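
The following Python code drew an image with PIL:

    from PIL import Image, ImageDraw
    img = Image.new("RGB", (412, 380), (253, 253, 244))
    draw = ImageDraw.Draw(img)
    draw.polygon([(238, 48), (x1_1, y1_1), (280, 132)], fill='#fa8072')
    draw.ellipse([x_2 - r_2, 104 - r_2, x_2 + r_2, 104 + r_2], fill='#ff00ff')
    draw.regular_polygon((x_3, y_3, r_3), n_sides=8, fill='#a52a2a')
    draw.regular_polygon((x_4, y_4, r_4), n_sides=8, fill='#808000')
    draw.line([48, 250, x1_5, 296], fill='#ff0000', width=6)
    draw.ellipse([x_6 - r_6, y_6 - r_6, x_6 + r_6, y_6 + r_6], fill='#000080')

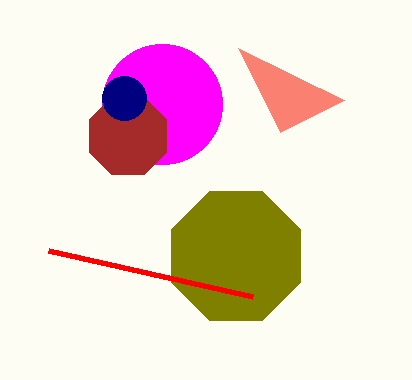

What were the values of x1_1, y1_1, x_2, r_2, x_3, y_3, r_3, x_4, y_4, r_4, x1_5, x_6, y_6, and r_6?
x1_1 = 344; y1_1 = 100; x_2 = 162; r_2 = 60; x_3 = 128; y_3 = 136; r_3 = 42; x_4 = 236; y_4 = 256; r_4 = 70; x1_5 = 252; x_6 = 124; y_6 = 98; r_6 = 22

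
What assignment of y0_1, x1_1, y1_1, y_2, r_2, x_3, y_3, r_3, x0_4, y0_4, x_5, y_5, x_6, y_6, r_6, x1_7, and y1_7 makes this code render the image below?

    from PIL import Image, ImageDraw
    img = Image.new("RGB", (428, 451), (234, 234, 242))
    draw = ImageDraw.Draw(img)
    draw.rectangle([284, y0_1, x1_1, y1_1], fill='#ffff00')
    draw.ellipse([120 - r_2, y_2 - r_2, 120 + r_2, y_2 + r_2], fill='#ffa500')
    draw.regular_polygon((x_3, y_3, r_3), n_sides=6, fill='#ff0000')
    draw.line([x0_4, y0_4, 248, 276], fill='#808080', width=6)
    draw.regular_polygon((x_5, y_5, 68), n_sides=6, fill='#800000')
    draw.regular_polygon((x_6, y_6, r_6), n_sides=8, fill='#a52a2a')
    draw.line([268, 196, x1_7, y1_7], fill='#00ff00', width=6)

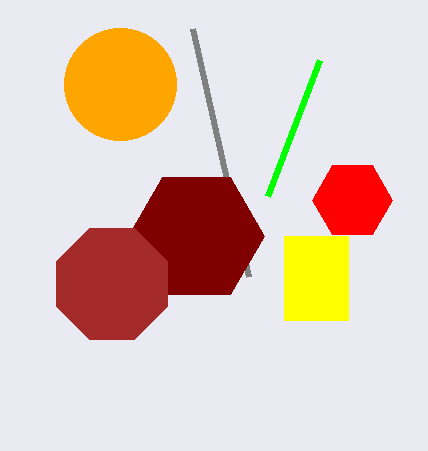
y0_1 = 236
x1_1 = 348
y1_1 = 320
y_2 = 84
r_2 = 56
x_3 = 352
y_3 = 200
r_3 = 40
x0_4 = 192
y0_4 = 28
x_5 = 196
y_5 = 236
x_6 = 112
y_6 = 284
r_6 = 60
x1_7 = 320
y1_7 = 60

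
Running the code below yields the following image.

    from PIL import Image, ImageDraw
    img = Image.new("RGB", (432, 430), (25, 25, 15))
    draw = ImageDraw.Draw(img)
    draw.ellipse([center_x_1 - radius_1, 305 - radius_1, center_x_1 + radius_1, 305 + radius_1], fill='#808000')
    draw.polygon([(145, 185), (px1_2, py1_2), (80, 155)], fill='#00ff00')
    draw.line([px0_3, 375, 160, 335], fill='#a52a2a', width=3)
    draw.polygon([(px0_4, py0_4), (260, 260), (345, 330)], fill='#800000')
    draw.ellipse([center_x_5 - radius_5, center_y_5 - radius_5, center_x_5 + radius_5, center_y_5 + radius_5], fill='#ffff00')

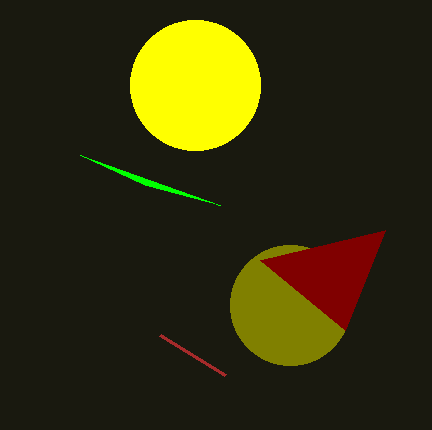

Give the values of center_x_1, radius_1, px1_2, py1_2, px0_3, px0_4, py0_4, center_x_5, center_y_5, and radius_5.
center_x_1 = 290
radius_1 = 60
px1_2 = 220
py1_2 = 205
px0_3 = 225
px0_4 = 385
py0_4 = 230
center_x_5 = 195
center_y_5 = 85
radius_5 = 65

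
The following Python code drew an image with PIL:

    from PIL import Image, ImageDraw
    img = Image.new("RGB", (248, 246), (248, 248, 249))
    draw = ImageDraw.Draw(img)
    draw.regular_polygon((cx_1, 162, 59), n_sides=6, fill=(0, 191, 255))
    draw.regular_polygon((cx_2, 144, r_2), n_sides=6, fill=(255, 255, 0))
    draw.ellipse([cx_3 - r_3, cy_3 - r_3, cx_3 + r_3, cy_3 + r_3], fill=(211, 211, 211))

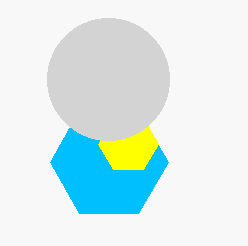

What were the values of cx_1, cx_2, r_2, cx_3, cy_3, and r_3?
cx_1 = 109, cx_2 = 128, r_2 = 30, cx_3 = 108, cy_3 = 79, r_3 = 61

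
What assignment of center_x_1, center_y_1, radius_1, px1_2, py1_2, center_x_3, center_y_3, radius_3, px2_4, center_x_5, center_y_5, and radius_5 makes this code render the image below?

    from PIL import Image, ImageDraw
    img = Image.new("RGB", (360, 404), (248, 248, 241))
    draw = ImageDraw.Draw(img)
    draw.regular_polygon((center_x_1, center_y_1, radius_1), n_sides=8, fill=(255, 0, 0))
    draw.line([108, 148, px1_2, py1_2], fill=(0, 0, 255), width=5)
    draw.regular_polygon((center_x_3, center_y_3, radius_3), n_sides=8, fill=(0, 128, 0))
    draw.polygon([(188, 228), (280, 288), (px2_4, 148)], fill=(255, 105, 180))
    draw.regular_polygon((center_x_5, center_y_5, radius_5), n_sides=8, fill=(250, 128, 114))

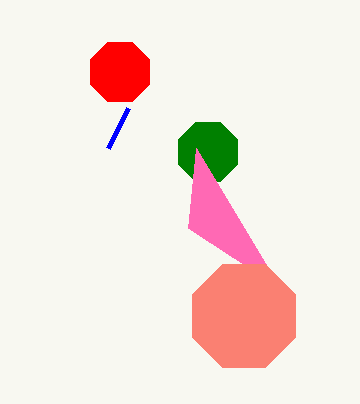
center_x_1 = 120; center_y_1 = 72; radius_1 = 32; px1_2 = 128; py1_2 = 108; center_x_3 = 208; center_y_3 = 152; radius_3 = 32; px2_4 = 196; center_x_5 = 244; center_y_5 = 316; radius_5 = 56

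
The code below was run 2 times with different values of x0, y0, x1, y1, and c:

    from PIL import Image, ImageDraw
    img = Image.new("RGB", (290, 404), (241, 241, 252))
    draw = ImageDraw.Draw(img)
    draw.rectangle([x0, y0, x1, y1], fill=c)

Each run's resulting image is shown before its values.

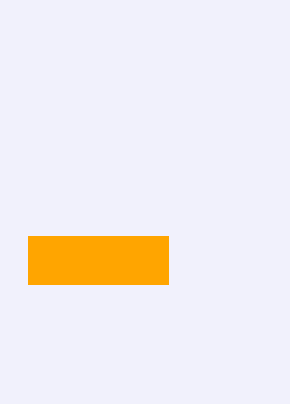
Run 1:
x0 = 28
y0 = 236
x1 = 168
y1 = 284
c = 'orange'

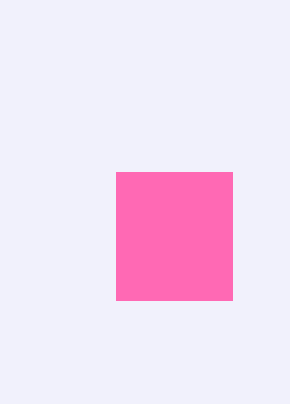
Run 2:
x0 = 116, y0 = 172, x1 = 232, y1 = 300, c = 'hotpink'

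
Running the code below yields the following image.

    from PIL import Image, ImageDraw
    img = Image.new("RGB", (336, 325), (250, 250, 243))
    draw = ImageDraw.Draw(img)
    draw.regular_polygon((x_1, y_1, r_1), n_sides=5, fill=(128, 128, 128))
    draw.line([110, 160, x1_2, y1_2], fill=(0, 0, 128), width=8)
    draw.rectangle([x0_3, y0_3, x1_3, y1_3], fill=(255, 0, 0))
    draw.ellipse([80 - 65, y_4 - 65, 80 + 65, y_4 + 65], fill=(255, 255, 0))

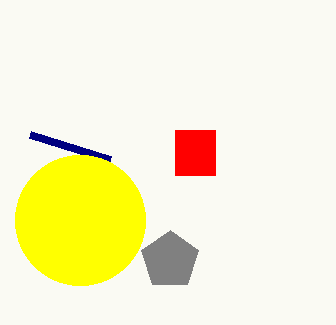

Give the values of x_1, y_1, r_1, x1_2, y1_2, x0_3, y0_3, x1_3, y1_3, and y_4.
x_1 = 170, y_1 = 260, r_1 = 30, x1_2 = 30, y1_2 = 135, x0_3 = 175, y0_3 = 130, x1_3 = 215, y1_3 = 175, y_4 = 220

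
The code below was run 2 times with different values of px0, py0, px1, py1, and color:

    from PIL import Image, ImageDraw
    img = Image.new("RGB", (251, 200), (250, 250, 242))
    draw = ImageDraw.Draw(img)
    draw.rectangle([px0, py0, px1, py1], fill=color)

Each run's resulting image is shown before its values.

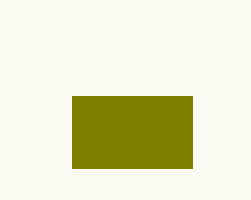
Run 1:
px0 = 72, py0 = 96, px1 = 192, py1 = 168, color = 'olive'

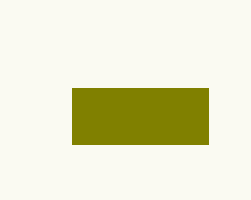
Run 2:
px0 = 72, py0 = 88, px1 = 208, py1 = 144, color = 'olive'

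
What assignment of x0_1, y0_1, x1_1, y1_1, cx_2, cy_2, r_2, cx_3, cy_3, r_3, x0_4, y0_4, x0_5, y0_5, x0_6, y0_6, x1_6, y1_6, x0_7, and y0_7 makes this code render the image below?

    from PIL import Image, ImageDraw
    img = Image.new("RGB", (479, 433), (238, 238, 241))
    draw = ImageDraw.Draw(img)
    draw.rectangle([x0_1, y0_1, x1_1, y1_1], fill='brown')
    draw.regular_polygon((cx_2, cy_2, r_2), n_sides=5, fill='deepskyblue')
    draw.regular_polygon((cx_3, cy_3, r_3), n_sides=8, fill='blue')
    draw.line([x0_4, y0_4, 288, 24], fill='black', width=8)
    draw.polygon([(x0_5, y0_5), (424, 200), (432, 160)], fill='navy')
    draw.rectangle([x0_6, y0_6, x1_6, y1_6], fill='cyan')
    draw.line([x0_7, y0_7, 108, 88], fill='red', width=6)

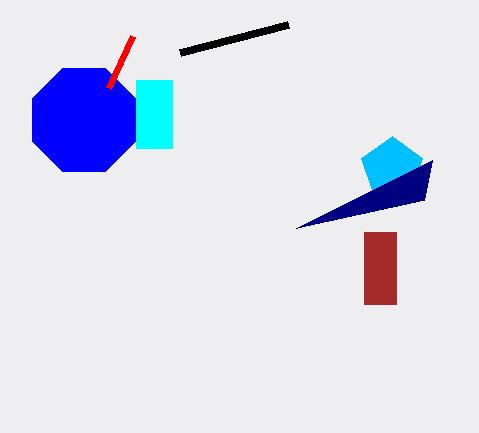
x0_1 = 364; y0_1 = 232; x1_1 = 396; y1_1 = 304; cx_2 = 392; cy_2 = 168; r_2 = 32; cx_3 = 84; cy_3 = 120; r_3 = 56; x0_4 = 180; y0_4 = 52; x0_5 = 296; y0_5 = 228; x0_6 = 136; y0_6 = 80; x1_6 = 172; y1_6 = 148; x0_7 = 132; y0_7 = 36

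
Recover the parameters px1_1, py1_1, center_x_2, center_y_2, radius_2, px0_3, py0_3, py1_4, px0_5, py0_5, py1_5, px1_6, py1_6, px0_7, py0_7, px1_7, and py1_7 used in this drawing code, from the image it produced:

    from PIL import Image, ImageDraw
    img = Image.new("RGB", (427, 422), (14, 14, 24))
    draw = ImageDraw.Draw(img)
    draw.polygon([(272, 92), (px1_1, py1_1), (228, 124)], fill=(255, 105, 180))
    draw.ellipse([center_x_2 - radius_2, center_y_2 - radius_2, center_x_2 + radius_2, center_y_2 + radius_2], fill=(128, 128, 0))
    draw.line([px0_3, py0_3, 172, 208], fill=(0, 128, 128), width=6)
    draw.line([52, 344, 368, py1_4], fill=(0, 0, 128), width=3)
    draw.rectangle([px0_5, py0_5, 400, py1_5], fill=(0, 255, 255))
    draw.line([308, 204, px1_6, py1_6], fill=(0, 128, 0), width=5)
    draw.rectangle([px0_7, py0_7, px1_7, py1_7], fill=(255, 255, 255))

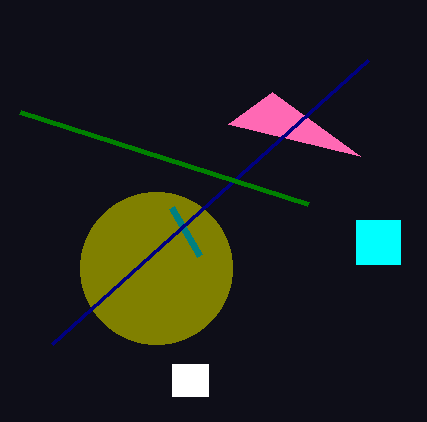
px1_1 = 360; py1_1 = 156; center_x_2 = 156; center_y_2 = 268; radius_2 = 76; px0_3 = 200; py0_3 = 256; py1_4 = 60; px0_5 = 356; py0_5 = 220; py1_5 = 264; px1_6 = 20; py1_6 = 112; px0_7 = 172; py0_7 = 364; px1_7 = 208; py1_7 = 396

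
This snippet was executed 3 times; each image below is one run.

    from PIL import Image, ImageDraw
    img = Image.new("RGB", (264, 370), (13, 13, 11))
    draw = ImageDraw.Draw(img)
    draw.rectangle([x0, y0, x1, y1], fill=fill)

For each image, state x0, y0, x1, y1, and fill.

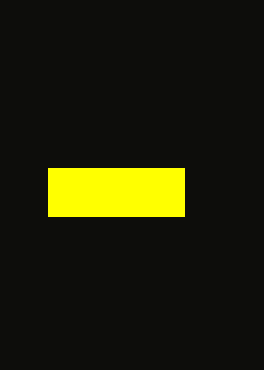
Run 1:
x0 = 48, y0 = 168, x1 = 184, y1 = 216, fill = 'yellow'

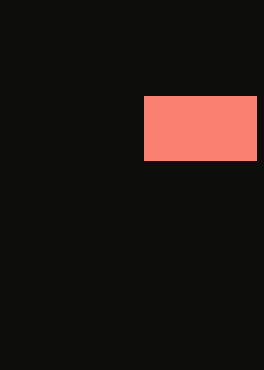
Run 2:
x0 = 144, y0 = 96, x1 = 256, y1 = 160, fill = 'salmon'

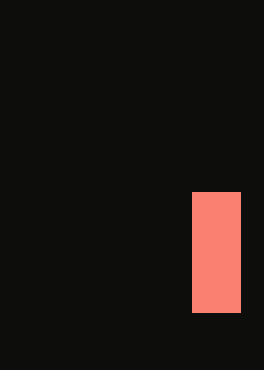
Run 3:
x0 = 192
y0 = 192
x1 = 240
y1 = 312
fill = 'salmon'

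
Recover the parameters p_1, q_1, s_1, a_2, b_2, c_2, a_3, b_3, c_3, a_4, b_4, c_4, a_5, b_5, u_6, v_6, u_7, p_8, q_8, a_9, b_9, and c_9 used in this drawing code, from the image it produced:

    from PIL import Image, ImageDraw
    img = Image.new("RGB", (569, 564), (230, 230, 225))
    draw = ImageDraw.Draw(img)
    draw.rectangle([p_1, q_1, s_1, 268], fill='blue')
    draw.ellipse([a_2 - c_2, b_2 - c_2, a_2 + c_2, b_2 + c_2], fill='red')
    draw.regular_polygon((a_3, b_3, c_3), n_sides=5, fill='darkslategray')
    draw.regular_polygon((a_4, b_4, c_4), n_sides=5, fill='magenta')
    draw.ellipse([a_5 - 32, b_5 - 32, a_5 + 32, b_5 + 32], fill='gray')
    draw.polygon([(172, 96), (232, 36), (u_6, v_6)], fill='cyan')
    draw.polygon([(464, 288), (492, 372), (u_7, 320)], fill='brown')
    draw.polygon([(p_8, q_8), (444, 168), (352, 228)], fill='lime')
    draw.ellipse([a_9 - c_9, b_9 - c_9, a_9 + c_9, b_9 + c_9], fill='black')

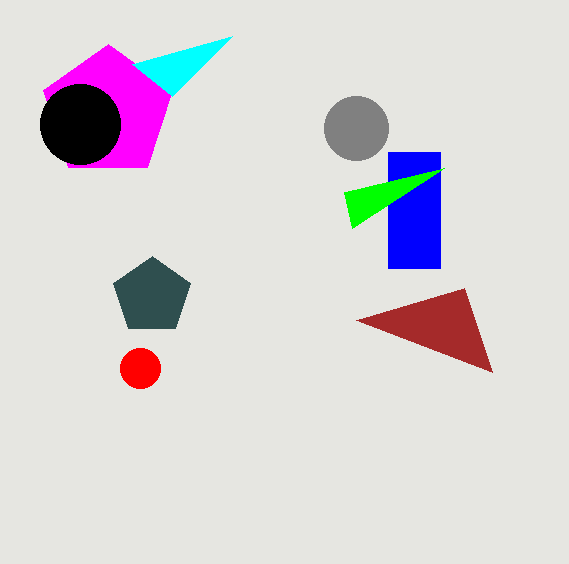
p_1 = 388; q_1 = 152; s_1 = 440; a_2 = 140; b_2 = 368; c_2 = 20; a_3 = 152; b_3 = 296; c_3 = 40; a_4 = 108; b_4 = 112; c_4 = 68; a_5 = 356; b_5 = 128; u_6 = 132; v_6 = 64; u_7 = 356; p_8 = 344; q_8 = 192; a_9 = 80; b_9 = 124; c_9 = 40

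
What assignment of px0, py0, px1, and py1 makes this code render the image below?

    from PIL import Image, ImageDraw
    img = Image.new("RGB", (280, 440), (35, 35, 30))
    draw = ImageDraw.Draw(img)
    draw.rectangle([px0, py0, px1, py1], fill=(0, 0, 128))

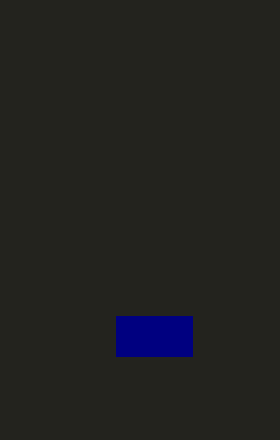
px0 = 116; py0 = 316; px1 = 192; py1 = 356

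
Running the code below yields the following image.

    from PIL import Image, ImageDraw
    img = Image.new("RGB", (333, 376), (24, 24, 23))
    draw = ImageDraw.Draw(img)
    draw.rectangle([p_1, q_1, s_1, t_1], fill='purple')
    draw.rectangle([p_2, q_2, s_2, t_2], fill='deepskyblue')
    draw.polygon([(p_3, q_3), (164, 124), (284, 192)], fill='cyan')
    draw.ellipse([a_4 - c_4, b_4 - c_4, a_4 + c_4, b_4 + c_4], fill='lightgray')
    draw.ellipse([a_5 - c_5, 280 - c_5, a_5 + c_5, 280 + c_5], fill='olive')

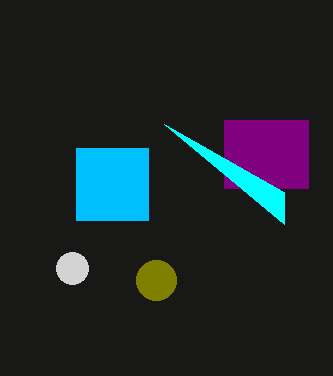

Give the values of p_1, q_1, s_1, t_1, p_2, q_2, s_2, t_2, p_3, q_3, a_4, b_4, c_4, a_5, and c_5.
p_1 = 224
q_1 = 120
s_1 = 308
t_1 = 188
p_2 = 76
q_2 = 148
s_2 = 148
t_2 = 220
p_3 = 284
q_3 = 224
a_4 = 72
b_4 = 268
c_4 = 16
a_5 = 156
c_5 = 20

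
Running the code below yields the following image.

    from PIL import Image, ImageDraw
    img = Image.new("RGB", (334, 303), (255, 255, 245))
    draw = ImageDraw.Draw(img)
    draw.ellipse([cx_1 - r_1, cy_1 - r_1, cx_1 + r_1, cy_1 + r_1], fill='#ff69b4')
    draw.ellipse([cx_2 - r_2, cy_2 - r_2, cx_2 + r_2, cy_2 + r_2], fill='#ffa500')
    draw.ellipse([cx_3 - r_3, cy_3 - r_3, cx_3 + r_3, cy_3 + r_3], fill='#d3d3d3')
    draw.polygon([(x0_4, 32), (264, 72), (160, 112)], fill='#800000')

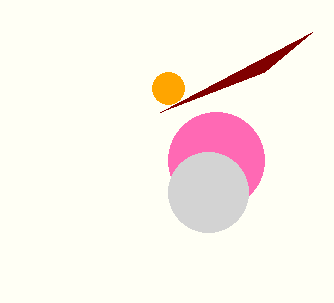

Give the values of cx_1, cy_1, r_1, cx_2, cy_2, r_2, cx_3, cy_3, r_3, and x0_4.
cx_1 = 216, cy_1 = 160, r_1 = 48, cx_2 = 168, cy_2 = 88, r_2 = 16, cx_3 = 208, cy_3 = 192, r_3 = 40, x0_4 = 312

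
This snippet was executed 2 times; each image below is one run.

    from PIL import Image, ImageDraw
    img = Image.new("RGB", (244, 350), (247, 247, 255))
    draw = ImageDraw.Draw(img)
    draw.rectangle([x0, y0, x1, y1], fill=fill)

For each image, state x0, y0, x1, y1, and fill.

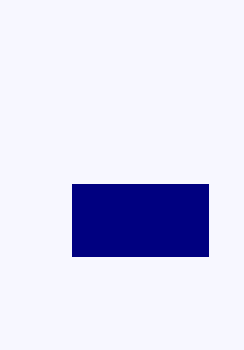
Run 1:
x0 = 72, y0 = 184, x1 = 208, y1 = 256, fill = 'navy'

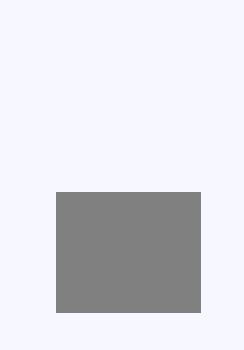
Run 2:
x0 = 56
y0 = 192
x1 = 200
y1 = 312
fill = 'gray'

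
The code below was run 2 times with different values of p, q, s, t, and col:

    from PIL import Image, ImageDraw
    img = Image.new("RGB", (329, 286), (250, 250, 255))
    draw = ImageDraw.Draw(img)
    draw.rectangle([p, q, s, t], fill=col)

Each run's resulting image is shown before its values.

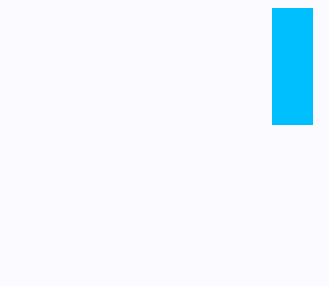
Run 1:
p = 272; q = 8; s = 312; t = 124; col = 'deepskyblue'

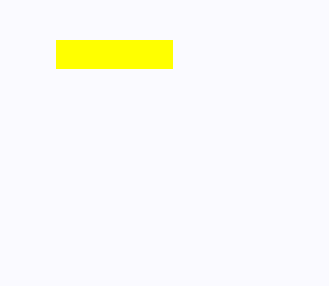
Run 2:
p = 56, q = 40, s = 172, t = 68, col = 'yellow'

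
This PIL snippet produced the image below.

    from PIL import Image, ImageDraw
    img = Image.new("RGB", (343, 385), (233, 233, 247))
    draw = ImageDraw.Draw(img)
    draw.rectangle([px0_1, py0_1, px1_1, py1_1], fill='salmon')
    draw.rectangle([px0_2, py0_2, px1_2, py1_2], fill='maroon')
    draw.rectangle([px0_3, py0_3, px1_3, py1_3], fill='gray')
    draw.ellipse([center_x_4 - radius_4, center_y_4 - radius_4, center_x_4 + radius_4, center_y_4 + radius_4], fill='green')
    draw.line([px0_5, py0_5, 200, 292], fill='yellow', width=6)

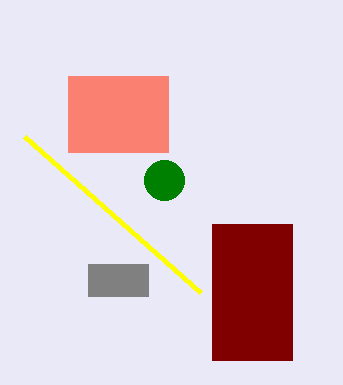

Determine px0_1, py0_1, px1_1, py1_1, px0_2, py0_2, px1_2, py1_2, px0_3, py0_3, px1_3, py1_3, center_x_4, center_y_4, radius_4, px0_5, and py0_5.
px0_1 = 68, py0_1 = 76, px1_1 = 168, py1_1 = 152, px0_2 = 212, py0_2 = 224, px1_2 = 292, py1_2 = 360, px0_3 = 88, py0_3 = 264, px1_3 = 148, py1_3 = 296, center_x_4 = 164, center_y_4 = 180, radius_4 = 20, px0_5 = 24, py0_5 = 136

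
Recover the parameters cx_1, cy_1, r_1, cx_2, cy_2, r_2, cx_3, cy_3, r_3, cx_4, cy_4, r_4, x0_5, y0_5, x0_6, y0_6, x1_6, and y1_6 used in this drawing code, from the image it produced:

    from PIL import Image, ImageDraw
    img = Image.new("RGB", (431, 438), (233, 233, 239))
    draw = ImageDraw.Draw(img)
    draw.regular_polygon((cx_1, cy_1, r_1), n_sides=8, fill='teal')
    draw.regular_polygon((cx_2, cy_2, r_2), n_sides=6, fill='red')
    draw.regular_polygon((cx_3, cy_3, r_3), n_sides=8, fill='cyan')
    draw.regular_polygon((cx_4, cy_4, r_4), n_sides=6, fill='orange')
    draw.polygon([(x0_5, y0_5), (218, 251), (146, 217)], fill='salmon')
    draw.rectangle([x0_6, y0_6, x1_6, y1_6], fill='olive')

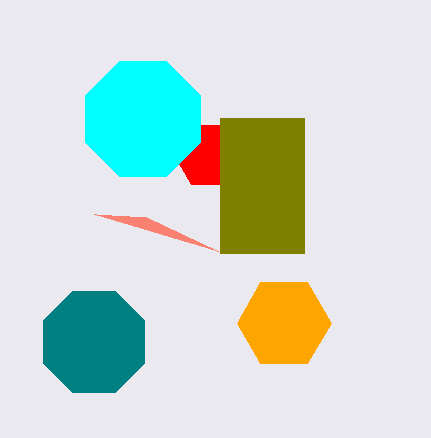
cx_1 = 94; cy_1 = 342; r_1 = 55; cx_2 = 208; cy_2 = 155; r_2 = 34; cx_3 = 143; cy_3 = 119; r_3 = 62; cx_4 = 284; cy_4 = 323; r_4 = 47; x0_5 = 94; y0_5 = 214; x0_6 = 220; y0_6 = 118; x1_6 = 304; y1_6 = 253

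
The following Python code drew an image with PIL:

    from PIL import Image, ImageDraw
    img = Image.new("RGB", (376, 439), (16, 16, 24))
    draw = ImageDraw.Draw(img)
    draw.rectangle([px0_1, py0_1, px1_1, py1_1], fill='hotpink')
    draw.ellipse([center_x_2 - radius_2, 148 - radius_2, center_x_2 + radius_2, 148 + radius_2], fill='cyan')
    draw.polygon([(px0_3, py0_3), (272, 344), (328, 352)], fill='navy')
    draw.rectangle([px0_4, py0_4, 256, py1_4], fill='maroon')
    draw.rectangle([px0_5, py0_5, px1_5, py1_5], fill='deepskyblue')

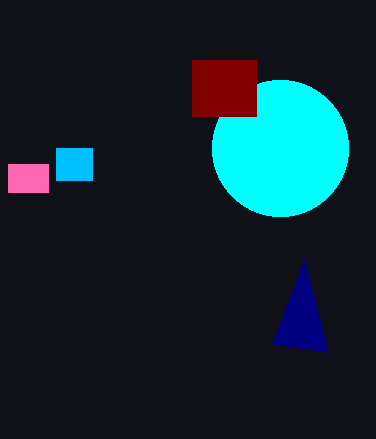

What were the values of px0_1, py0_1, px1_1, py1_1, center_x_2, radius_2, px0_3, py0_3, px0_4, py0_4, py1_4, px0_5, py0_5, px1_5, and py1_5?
px0_1 = 8; py0_1 = 164; px1_1 = 48; py1_1 = 192; center_x_2 = 280; radius_2 = 68; px0_3 = 304; py0_3 = 260; px0_4 = 192; py0_4 = 60; py1_4 = 116; px0_5 = 56; py0_5 = 148; px1_5 = 92; py1_5 = 180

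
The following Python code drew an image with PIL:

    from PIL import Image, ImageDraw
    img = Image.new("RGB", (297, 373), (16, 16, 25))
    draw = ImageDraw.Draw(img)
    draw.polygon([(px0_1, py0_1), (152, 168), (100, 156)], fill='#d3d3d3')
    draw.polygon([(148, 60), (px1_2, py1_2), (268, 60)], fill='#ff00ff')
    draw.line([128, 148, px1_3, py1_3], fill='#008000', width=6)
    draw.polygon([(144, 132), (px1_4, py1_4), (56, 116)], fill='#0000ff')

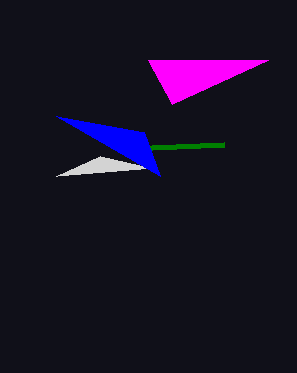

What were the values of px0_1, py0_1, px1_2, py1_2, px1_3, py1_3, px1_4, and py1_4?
px0_1 = 56; py0_1 = 176; px1_2 = 172; py1_2 = 104; px1_3 = 224; py1_3 = 144; px1_4 = 160; py1_4 = 176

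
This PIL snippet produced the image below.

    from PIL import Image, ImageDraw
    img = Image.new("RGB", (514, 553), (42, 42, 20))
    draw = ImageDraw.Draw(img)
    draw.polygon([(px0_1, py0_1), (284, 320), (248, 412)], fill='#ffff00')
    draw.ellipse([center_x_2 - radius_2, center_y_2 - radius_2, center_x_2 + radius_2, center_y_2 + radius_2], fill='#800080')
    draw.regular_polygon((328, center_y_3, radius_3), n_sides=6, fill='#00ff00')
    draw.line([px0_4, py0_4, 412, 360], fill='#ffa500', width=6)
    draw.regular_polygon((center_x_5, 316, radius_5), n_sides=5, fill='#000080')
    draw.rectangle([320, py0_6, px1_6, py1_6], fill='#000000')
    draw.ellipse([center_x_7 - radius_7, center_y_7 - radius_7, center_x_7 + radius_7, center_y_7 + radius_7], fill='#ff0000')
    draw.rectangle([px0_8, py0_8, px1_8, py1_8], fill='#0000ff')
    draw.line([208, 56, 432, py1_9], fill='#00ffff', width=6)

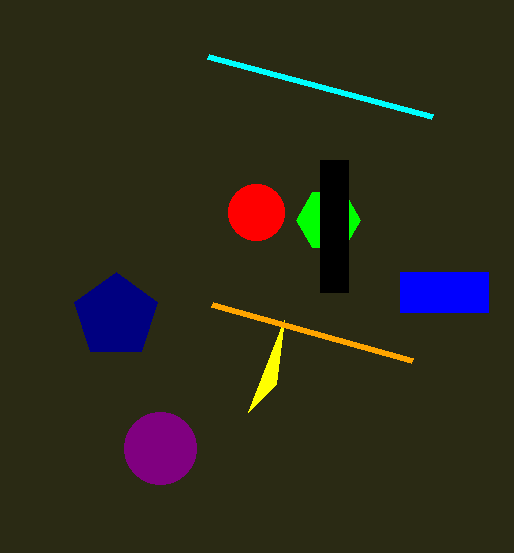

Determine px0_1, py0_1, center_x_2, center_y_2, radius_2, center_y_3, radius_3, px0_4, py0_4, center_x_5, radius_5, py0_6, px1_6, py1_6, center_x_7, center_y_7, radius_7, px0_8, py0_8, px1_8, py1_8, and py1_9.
px0_1 = 276; py0_1 = 384; center_x_2 = 160; center_y_2 = 448; radius_2 = 36; center_y_3 = 220; radius_3 = 32; px0_4 = 212; py0_4 = 304; center_x_5 = 116; radius_5 = 44; py0_6 = 160; px1_6 = 348; py1_6 = 292; center_x_7 = 256; center_y_7 = 212; radius_7 = 28; px0_8 = 400; py0_8 = 272; px1_8 = 488; py1_8 = 312; py1_9 = 116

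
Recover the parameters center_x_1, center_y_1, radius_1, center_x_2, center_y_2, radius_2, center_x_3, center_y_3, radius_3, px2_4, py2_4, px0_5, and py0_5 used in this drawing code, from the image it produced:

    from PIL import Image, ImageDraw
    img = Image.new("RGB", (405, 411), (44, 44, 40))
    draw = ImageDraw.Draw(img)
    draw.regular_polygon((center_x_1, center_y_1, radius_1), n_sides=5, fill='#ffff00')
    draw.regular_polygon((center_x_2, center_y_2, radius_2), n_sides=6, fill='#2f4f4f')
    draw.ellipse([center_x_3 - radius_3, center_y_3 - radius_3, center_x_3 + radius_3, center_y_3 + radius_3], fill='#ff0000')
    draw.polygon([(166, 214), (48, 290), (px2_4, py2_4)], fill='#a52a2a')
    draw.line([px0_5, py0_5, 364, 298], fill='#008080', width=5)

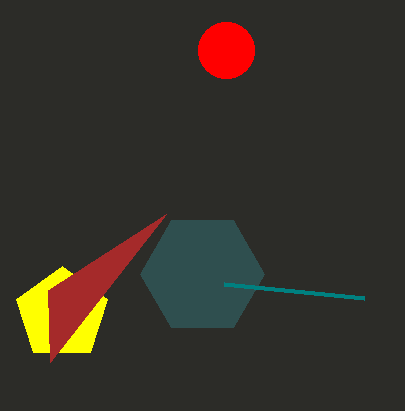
center_x_1 = 62; center_y_1 = 314; radius_1 = 48; center_x_2 = 202; center_y_2 = 274; radius_2 = 62; center_x_3 = 226; center_y_3 = 50; radius_3 = 28; px2_4 = 50; py2_4 = 362; px0_5 = 224; py0_5 = 284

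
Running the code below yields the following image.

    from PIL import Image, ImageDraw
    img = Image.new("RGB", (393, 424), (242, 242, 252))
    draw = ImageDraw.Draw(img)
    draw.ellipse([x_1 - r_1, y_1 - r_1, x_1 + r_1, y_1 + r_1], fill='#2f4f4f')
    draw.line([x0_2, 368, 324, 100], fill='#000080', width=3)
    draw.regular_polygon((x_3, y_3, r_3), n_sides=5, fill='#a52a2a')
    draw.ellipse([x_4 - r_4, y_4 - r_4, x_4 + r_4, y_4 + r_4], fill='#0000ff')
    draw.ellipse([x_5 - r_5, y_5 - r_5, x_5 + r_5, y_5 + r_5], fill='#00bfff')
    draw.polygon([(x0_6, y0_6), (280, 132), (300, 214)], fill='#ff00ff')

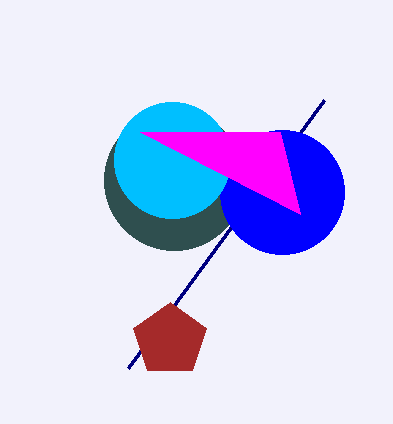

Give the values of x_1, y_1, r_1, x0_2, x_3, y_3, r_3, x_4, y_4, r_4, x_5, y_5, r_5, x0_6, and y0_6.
x_1 = 174; y_1 = 180; r_1 = 70; x0_2 = 128; x_3 = 170; y_3 = 340; r_3 = 38; x_4 = 282; y_4 = 192; r_4 = 62; x_5 = 172; y_5 = 160; r_5 = 58; x0_6 = 140; y0_6 = 132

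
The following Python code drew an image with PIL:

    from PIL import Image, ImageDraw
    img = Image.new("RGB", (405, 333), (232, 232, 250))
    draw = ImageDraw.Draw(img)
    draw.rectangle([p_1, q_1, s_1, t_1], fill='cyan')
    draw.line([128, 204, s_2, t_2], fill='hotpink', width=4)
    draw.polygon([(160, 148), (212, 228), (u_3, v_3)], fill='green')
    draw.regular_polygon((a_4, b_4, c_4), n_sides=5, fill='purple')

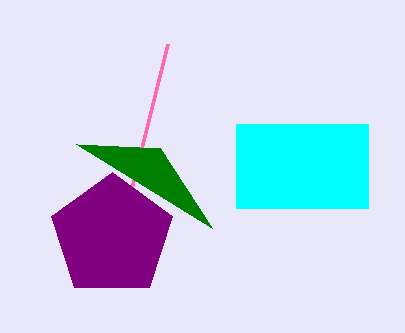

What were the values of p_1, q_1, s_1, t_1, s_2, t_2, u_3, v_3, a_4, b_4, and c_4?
p_1 = 236, q_1 = 124, s_1 = 368, t_1 = 208, s_2 = 168, t_2 = 44, u_3 = 76, v_3 = 144, a_4 = 112, b_4 = 236, c_4 = 64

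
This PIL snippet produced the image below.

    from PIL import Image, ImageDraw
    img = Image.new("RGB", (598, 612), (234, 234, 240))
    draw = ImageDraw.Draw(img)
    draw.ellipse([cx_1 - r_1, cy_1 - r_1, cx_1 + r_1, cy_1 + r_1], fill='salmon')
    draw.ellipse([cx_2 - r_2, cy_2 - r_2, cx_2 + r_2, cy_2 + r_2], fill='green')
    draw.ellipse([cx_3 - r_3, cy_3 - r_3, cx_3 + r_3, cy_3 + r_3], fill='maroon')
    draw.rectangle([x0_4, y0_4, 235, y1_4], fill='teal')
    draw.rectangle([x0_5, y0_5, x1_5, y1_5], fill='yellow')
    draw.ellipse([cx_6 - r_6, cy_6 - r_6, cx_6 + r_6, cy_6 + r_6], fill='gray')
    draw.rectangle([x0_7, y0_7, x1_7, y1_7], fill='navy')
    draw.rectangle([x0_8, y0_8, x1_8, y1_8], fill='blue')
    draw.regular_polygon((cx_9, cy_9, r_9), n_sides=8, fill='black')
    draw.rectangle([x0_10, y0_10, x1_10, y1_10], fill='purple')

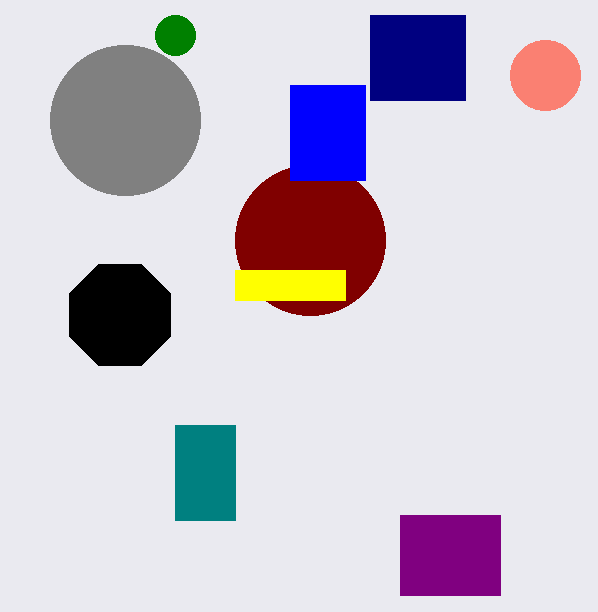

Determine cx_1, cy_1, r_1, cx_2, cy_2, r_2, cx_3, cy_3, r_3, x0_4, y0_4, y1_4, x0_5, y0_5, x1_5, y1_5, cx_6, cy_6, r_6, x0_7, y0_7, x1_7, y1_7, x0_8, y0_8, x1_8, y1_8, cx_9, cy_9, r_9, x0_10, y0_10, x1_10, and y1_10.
cx_1 = 545
cy_1 = 75
r_1 = 35
cx_2 = 175
cy_2 = 35
r_2 = 20
cx_3 = 310
cy_3 = 240
r_3 = 75
x0_4 = 175
y0_4 = 425
y1_4 = 520
x0_5 = 235
y0_5 = 270
x1_5 = 345
y1_5 = 300
cx_6 = 125
cy_6 = 120
r_6 = 75
x0_7 = 370
y0_7 = 15
x1_7 = 465
y1_7 = 100
x0_8 = 290
y0_8 = 85
x1_8 = 365
y1_8 = 180
cx_9 = 120
cy_9 = 315
r_9 = 55
x0_10 = 400
y0_10 = 515
x1_10 = 500
y1_10 = 595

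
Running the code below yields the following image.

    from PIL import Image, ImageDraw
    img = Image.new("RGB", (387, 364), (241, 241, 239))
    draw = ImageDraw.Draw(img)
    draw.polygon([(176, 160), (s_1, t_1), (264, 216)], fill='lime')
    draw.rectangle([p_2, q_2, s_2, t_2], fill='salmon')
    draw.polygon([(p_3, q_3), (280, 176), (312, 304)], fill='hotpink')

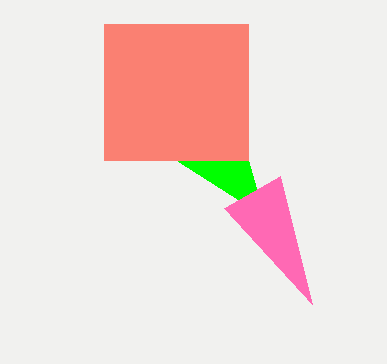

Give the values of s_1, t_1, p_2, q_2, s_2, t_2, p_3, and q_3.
s_1 = 248
t_1 = 160
p_2 = 104
q_2 = 24
s_2 = 248
t_2 = 160
p_3 = 224
q_3 = 208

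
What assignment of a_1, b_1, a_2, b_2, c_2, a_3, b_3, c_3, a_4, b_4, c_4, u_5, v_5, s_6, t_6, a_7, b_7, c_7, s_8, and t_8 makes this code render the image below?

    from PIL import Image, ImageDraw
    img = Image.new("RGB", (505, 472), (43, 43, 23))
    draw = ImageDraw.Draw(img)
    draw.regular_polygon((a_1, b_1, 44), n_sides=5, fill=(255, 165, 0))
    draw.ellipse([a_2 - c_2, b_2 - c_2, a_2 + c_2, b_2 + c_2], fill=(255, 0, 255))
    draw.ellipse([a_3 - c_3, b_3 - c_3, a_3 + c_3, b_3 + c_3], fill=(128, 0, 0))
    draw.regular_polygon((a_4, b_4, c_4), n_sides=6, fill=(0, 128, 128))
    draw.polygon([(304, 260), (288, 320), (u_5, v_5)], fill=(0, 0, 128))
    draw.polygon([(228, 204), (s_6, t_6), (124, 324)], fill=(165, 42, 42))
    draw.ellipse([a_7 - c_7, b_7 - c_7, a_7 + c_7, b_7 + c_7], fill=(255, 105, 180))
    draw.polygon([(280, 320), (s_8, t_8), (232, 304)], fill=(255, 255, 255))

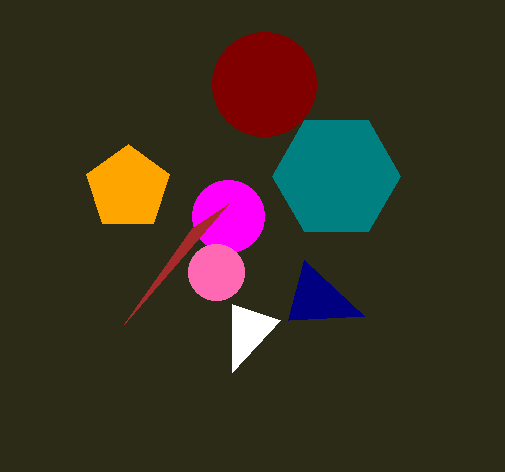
a_1 = 128; b_1 = 188; a_2 = 228; b_2 = 216; c_2 = 36; a_3 = 264; b_3 = 84; c_3 = 52; a_4 = 336; b_4 = 176; c_4 = 64; u_5 = 364; v_5 = 316; s_6 = 192; t_6 = 228; a_7 = 216; b_7 = 272; c_7 = 28; s_8 = 232; t_8 = 372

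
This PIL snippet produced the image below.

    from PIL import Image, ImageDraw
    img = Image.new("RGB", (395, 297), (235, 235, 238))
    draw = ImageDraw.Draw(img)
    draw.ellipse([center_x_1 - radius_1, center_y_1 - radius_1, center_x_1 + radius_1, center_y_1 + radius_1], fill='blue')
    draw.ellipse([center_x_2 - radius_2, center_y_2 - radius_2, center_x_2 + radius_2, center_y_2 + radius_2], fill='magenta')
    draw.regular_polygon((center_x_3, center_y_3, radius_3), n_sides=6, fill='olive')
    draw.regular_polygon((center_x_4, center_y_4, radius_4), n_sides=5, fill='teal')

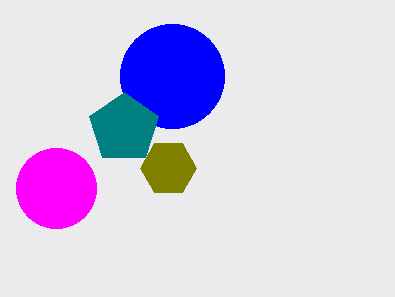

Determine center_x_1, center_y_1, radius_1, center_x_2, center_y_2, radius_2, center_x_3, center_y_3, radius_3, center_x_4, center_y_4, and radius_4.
center_x_1 = 172
center_y_1 = 76
radius_1 = 52
center_x_2 = 56
center_y_2 = 188
radius_2 = 40
center_x_3 = 168
center_y_3 = 168
radius_3 = 28
center_x_4 = 124
center_y_4 = 128
radius_4 = 36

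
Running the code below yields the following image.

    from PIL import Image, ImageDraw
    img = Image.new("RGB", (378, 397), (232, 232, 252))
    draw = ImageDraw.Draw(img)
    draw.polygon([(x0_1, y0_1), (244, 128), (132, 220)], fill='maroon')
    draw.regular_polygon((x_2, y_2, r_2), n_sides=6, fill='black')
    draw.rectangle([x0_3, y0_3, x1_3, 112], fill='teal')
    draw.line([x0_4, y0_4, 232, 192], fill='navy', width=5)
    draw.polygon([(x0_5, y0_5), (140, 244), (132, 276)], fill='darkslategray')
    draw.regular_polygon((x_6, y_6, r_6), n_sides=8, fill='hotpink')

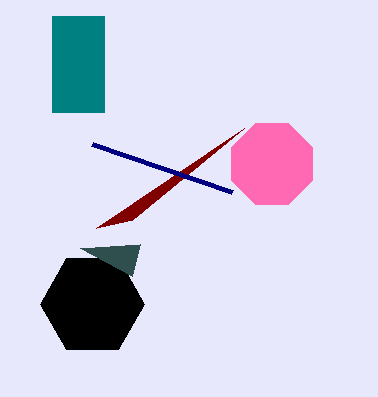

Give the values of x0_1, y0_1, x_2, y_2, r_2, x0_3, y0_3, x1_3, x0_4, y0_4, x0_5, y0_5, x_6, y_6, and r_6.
x0_1 = 96, y0_1 = 228, x_2 = 92, y_2 = 304, r_2 = 52, x0_3 = 52, y0_3 = 16, x1_3 = 104, x0_4 = 92, y0_4 = 144, x0_5 = 80, y0_5 = 248, x_6 = 272, y_6 = 164, r_6 = 44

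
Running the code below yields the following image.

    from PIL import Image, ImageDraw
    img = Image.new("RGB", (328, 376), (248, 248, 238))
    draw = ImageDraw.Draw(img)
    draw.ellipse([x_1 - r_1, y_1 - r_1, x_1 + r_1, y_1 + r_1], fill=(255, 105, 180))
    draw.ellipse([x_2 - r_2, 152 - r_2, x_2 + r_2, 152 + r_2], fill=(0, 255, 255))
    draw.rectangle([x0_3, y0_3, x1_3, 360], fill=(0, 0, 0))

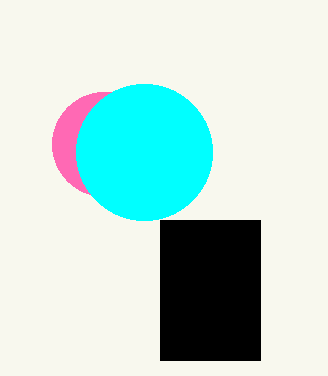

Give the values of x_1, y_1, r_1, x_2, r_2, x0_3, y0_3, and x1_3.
x_1 = 104; y_1 = 144; r_1 = 52; x_2 = 144; r_2 = 68; x0_3 = 160; y0_3 = 220; x1_3 = 260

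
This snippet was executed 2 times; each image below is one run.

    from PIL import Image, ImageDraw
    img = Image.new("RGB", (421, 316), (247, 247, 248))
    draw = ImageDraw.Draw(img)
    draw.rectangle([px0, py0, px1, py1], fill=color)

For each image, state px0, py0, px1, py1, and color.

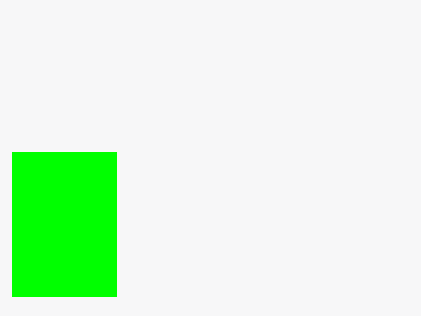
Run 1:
px0 = 12, py0 = 152, px1 = 116, py1 = 296, color = 'lime'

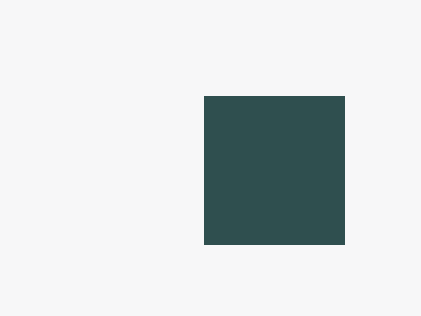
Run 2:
px0 = 204
py0 = 96
px1 = 344
py1 = 244
color = 'darkslategray'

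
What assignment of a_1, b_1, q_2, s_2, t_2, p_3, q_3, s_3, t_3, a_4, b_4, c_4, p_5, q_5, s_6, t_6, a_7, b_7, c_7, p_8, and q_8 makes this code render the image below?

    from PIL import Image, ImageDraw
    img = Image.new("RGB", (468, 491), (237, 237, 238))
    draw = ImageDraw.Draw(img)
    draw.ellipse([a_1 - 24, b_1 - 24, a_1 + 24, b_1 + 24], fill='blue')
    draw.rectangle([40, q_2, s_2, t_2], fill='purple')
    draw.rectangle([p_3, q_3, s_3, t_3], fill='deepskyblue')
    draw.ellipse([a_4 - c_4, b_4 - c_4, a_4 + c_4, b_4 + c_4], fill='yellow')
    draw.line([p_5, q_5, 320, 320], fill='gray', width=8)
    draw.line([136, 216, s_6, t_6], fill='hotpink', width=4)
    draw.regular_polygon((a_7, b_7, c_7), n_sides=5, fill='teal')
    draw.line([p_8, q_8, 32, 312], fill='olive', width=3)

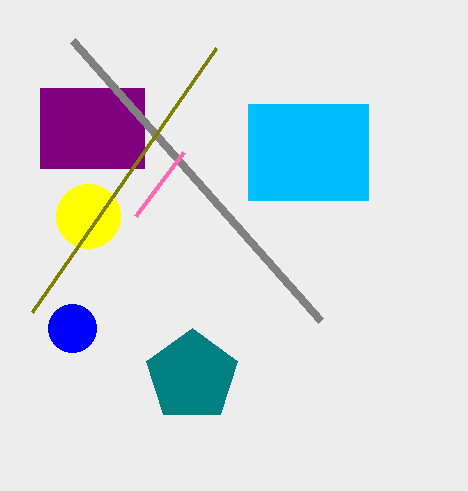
a_1 = 72, b_1 = 328, q_2 = 88, s_2 = 144, t_2 = 168, p_3 = 248, q_3 = 104, s_3 = 368, t_3 = 200, a_4 = 88, b_4 = 216, c_4 = 32, p_5 = 72, q_5 = 40, s_6 = 184, t_6 = 152, a_7 = 192, b_7 = 376, c_7 = 48, p_8 = 216, q_8 = 48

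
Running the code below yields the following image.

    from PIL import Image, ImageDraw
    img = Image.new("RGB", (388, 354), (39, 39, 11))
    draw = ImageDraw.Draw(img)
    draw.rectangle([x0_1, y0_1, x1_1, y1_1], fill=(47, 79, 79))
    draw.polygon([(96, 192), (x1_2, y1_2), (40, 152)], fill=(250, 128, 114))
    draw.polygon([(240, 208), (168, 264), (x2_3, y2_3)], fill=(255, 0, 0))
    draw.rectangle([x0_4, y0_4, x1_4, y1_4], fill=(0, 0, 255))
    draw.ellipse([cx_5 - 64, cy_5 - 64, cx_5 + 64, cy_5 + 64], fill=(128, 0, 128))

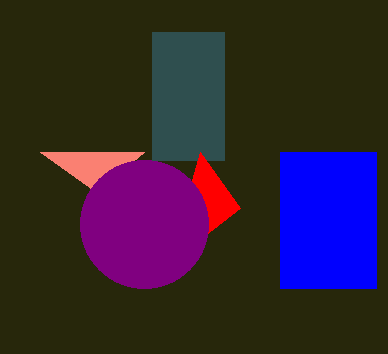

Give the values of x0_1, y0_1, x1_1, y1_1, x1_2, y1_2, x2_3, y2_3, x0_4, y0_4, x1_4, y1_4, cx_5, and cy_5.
x0_1 = 152, y0_1 = 32, x1_1 = 224, y1_1 = 160, x1_2 = 144, y1_2 = 152, x2_3 = 200, y2_3 = 152, x0_4 = 280, y0_4 = 152, x1_4 = 376, y1_4 = 288, cx_5 = 144, cy_5 = 224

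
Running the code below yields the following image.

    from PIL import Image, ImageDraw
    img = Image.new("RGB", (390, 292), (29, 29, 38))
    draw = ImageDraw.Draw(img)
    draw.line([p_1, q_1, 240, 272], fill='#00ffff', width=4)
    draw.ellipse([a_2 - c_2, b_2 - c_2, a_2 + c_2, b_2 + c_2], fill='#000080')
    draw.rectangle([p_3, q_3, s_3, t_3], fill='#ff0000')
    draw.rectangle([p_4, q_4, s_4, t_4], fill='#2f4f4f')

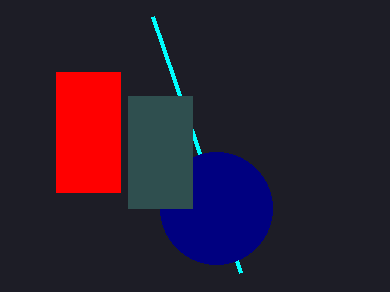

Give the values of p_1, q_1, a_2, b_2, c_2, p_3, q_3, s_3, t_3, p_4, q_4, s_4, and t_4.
p_1 = 152, q_1 = 16, a_2 = 216, b_2 = 208, c_2 = 56, p_3 = 56, q_3 = 72, s_3 = 120, t_3 = 192, p_4 = 128, q_4 = 96, s_4 = 192, t_4 = 208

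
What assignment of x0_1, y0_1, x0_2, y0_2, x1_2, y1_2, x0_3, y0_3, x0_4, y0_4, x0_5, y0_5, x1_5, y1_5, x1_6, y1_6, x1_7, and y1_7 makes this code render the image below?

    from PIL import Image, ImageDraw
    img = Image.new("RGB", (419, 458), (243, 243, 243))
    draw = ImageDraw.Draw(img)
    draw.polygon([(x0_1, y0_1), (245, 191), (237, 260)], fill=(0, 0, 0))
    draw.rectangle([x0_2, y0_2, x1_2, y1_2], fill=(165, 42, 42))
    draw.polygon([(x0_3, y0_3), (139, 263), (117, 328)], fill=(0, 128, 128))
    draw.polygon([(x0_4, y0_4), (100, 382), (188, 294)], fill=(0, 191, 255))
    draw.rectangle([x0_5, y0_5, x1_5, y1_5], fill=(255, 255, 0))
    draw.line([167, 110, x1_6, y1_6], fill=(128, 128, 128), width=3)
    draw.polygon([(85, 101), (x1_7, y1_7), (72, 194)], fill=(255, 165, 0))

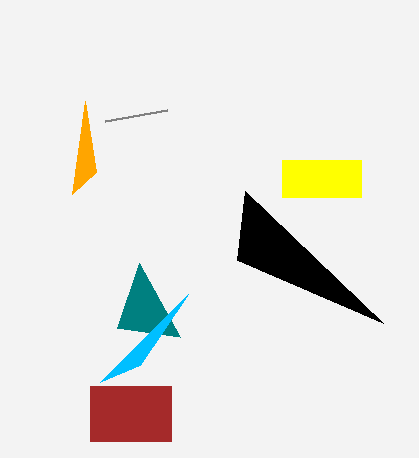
x0_1 = 383; y0_1 = 323; x0_2 = 90; y0_2 = 386; x1_2 = 171; y1_2 = 441; x0_3 = 180; y0_3 = 337; x0_4 = 140; y0_4 = 365; x0_5 = 282; y0_5 = 160; x1_5 = 361; y1_5 = 197; x1_6 = 105; y1_6 = 121; x1_7 = 96; y1_7 = 172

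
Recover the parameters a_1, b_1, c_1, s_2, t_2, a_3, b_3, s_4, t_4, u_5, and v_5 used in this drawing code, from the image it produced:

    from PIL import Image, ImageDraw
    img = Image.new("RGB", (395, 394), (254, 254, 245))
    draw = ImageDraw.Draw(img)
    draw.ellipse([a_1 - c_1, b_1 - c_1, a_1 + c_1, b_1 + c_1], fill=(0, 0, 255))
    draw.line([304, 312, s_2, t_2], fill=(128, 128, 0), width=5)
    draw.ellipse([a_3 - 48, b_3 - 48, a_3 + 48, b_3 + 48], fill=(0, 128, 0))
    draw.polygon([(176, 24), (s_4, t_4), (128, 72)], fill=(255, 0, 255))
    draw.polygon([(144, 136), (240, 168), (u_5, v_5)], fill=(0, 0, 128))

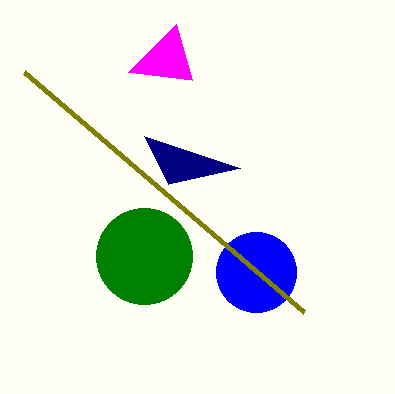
a_1 = 256
b_1 = 272
c_1 = 40
s_2 = 24
t_2 = 72
a_3 = 144
b_3 = 256
s_4 = 192
t_4 = 80
u_5 = 168
v_5 = 184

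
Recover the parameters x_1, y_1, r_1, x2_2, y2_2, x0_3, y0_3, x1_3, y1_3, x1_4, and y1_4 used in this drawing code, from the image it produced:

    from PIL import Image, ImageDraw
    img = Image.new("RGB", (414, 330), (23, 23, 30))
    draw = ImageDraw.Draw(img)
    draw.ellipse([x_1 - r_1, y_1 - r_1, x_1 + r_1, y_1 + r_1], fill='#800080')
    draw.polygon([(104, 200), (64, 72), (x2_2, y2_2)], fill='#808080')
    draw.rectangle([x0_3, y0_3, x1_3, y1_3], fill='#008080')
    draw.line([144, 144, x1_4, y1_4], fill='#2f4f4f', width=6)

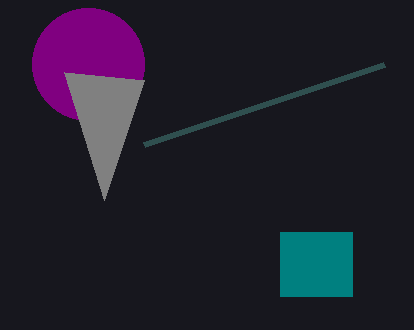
x_1 = 88; y_1 = 64; r_1 = 56; x2_2 = 144; y2_2 = 80; x0_3 = 280; y0_3 = 232; x1_3 = 352; y1_3 = 296; x1_4 = 384; y1_4 = 64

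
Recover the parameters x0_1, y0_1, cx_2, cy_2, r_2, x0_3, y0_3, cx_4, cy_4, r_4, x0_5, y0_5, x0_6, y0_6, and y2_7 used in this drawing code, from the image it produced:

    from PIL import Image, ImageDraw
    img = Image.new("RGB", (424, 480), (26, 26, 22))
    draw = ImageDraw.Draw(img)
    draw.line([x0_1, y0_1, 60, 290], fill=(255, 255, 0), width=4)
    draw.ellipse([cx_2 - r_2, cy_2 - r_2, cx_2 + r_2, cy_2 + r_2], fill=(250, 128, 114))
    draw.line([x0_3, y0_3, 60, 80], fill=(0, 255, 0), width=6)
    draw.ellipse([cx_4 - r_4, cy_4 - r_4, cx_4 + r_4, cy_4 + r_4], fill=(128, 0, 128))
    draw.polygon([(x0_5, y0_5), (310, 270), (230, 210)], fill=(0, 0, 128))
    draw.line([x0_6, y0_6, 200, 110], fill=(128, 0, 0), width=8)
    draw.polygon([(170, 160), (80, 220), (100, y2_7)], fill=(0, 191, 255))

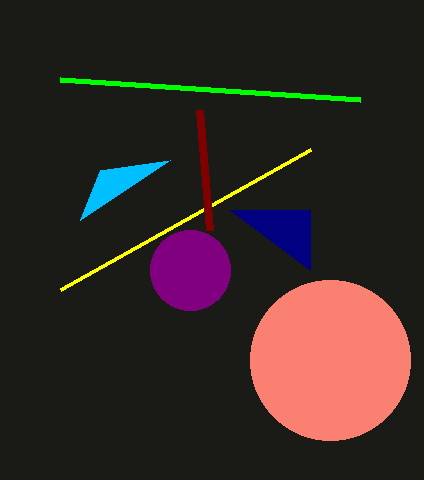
x0_1 = 310
y0_1 = 150
cx_2 = 330
cy_2 = 360
r_2 = 80
x0_3 = 360
y0_3 = 100
cx_4 = 190
cy_4 = 270
r_4 = 40
x0_5 = 310
y0_5 = 210
x0_6 = 210
y0_6 = 230
y2_7 = 170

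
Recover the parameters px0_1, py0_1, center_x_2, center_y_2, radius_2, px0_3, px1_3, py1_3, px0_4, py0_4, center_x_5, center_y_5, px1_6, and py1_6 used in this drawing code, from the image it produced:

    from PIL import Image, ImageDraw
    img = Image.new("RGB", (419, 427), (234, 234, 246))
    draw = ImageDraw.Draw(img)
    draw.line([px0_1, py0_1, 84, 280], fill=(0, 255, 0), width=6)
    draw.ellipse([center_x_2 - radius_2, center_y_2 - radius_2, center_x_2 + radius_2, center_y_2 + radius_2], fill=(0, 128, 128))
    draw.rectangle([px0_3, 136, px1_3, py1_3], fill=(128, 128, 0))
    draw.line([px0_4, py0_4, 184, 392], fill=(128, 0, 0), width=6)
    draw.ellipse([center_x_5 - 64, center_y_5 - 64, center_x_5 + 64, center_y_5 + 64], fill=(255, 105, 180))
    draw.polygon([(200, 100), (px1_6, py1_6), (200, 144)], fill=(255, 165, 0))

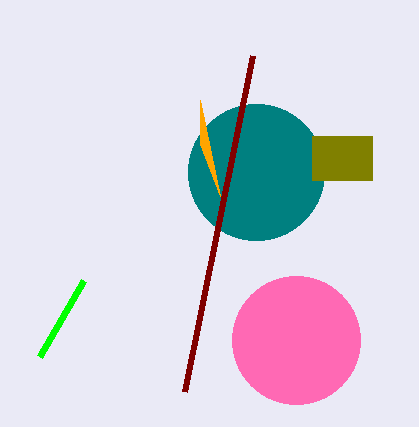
px0_1 = 40
py0_1 = 356
center_x_2 = 256
center_y_2 = 172
radius_2 = 68
px0_3 = 312
px1_3 = 372
py1_3 = 180
px0_4 = 252
py0_4 = 56
center_x_5 = 296
center_y_5 = 340
px1_6 = 220
py1_6 = 196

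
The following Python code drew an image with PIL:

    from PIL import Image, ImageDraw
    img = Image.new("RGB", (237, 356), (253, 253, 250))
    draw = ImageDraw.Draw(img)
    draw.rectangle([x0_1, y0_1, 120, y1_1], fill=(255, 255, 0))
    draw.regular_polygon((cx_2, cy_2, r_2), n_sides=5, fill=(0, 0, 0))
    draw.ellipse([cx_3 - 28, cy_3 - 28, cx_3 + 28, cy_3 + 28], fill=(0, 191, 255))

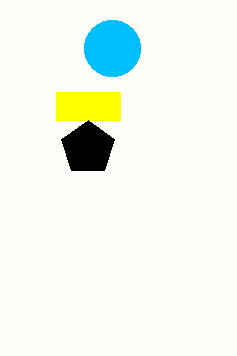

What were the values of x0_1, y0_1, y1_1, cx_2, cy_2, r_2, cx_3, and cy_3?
x0_1 = 56, y0_1 = 92, y1_1 = 120, cx_2 = 88, cy_2 = 148, r_2 = 28, cx_3 = 112, cy_3 = 48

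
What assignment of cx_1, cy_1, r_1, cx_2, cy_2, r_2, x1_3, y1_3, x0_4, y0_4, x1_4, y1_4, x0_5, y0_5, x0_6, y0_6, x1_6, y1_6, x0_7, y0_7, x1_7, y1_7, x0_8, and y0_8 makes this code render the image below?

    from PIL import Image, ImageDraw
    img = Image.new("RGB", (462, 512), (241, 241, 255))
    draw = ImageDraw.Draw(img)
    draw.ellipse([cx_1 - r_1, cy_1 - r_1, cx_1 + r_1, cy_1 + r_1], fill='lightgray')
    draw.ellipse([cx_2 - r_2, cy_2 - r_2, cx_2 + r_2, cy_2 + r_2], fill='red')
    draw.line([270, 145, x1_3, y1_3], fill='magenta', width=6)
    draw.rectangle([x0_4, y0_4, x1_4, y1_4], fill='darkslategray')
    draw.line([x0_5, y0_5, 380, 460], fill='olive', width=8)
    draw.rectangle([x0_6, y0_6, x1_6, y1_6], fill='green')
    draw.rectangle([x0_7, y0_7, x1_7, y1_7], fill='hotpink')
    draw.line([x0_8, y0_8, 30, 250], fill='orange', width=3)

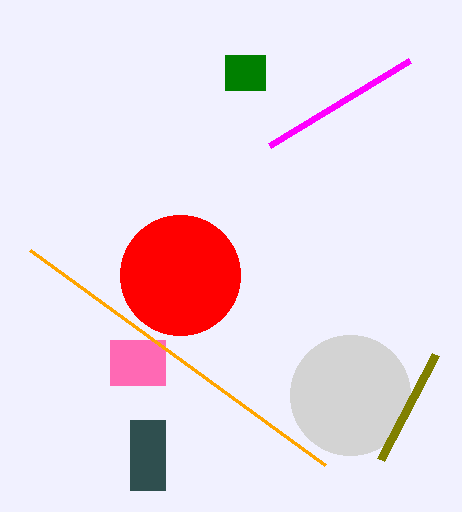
cx_1 = 350, cy_1 = 395, r_1 = 60, cx_2 = 180, cy_2 = 275, r_2 = 60, x1_3 = 410, y1_3 = 60, x0_4 = 130, y0_4 = 420, x1_4 = 165, y1_4 = 490, x0_5 = 435, y0_5 = 355, x0_6 = 225, y0_6 = 55, x1_6 = 265, y1_6 = 90, x0_7 = 110, y0_7 = 340, x1_7 = 165, y1_7 = 385, x0_8 = 325, y0_8 = 465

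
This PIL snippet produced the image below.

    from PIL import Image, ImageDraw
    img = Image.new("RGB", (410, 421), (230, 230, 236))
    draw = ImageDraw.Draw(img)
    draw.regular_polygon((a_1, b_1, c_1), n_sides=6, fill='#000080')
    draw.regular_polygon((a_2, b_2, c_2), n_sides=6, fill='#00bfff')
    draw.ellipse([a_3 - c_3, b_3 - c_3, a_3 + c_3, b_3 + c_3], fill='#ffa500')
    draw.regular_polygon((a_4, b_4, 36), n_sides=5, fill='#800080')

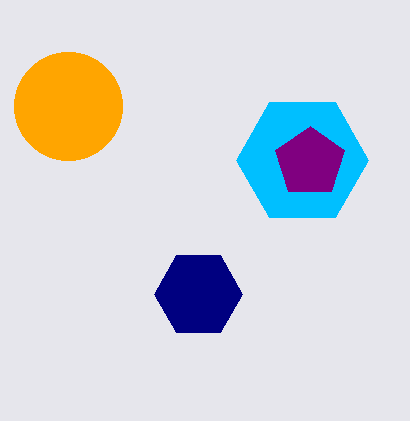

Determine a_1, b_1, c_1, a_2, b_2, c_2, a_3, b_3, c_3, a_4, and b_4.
a_1 = 198; b_1 = 294; c_1 = 44; a_2 = 302; b_2 = 160; c_2 = 66; a_3 = 68; b_3 = 106; c_3 = 54; a_4 = 310; b_4 = 162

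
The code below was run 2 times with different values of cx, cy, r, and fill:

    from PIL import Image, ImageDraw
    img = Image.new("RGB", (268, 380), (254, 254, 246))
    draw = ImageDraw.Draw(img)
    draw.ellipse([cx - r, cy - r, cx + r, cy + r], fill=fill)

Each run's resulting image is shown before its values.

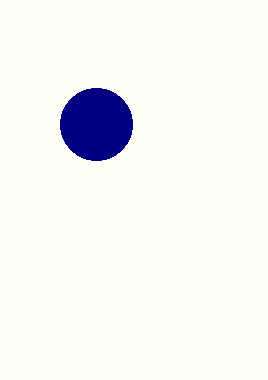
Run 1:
cx = 96; cy = 124; r = 36; fill = 'navy'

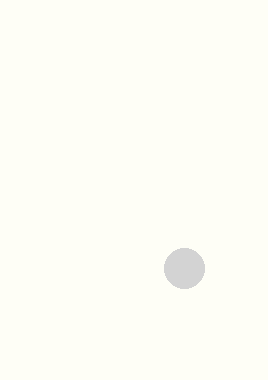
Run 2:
cx = 184, cy = 268, r = 20, fill = 'lightgray'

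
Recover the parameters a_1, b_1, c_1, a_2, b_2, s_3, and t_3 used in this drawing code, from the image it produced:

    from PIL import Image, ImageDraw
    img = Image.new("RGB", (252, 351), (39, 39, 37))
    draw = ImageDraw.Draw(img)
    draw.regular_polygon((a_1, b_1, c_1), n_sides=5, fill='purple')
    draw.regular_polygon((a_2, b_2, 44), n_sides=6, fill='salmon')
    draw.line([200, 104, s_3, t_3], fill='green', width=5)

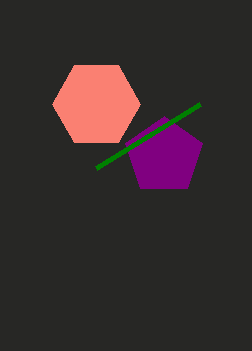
a_1 = 164, b_1 = 156, c_1 = 40, a_2 = 96, b_2 = 104, s_3 = 96, t_3 = 168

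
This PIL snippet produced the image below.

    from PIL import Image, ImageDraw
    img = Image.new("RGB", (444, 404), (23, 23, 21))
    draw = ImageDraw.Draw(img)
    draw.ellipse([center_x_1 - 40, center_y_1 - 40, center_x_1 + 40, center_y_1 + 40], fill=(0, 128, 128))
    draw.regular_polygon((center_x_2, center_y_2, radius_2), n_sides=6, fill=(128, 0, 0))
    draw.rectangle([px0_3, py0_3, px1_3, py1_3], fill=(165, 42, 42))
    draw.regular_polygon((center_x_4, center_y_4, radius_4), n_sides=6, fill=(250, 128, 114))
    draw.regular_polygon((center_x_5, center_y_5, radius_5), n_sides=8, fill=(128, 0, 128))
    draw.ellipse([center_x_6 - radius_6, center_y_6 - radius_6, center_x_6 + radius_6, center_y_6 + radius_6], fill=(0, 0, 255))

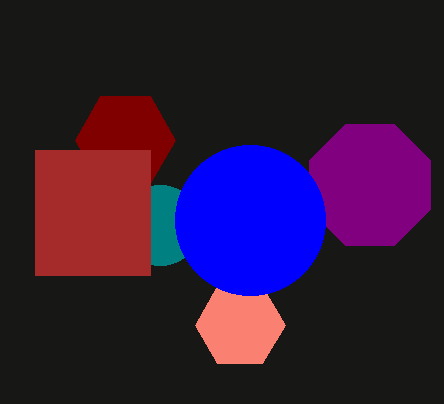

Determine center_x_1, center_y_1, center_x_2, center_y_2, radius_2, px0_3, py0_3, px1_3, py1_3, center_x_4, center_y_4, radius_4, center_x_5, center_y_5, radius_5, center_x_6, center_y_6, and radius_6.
center_x_1 = 160
center_y_1 = 225
center_x_2 = 125
center_y_2 = 140
radius_2 = 50
px0_3 = 35
py0_3 = 150
px1_3 = 150
py1_3 = 275
center_x_4 = 240
center_y_4 = 325
radius_4 = 45
center_x_5 = 370
center_y_5 = 185
radius_5 = 65
center_x_6 = 250
center_y_6 = 220
radius_6 = 75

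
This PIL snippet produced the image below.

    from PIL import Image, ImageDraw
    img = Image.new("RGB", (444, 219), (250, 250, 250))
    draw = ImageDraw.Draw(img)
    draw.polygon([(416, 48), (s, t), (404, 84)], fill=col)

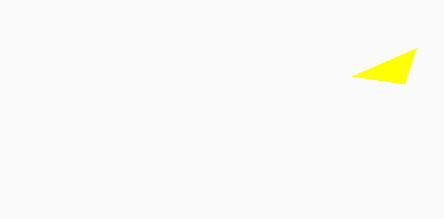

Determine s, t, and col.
s = 352
t = 76
col = 'yellow'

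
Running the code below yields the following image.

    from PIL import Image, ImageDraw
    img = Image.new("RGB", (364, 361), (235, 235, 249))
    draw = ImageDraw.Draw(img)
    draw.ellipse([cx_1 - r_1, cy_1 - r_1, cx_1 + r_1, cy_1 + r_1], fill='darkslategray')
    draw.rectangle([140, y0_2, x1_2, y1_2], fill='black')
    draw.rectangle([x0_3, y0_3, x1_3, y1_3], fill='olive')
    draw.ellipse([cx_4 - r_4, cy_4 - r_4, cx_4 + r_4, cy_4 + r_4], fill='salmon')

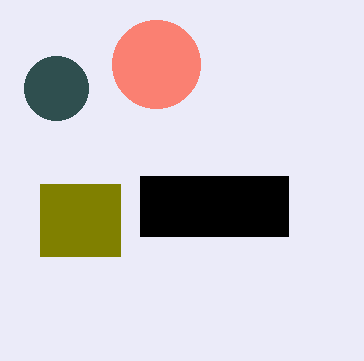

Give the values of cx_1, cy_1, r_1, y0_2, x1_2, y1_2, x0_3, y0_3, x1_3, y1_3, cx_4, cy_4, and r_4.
cx_1 = 56, cy_1 = 88, r_1 = 32, y0_2 = 176, x1_2 = 288, y1_2 = 236, x0_3 = 40, y0_3 = 184, x1_3 = 120, y1_3 = 256, cx_4 = 156, cy_4 = 64, r_4 = 44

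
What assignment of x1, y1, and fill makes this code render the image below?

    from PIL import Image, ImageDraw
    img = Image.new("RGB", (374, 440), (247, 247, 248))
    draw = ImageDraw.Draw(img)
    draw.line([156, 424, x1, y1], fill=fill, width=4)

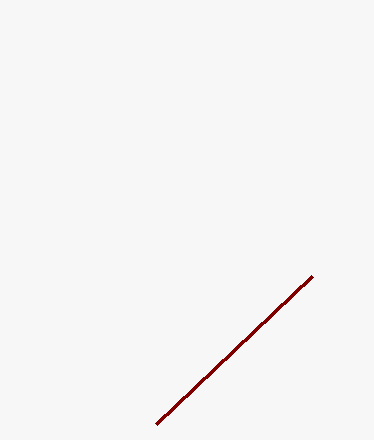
x1 = 312, y1 = 276, fill = 'maroon'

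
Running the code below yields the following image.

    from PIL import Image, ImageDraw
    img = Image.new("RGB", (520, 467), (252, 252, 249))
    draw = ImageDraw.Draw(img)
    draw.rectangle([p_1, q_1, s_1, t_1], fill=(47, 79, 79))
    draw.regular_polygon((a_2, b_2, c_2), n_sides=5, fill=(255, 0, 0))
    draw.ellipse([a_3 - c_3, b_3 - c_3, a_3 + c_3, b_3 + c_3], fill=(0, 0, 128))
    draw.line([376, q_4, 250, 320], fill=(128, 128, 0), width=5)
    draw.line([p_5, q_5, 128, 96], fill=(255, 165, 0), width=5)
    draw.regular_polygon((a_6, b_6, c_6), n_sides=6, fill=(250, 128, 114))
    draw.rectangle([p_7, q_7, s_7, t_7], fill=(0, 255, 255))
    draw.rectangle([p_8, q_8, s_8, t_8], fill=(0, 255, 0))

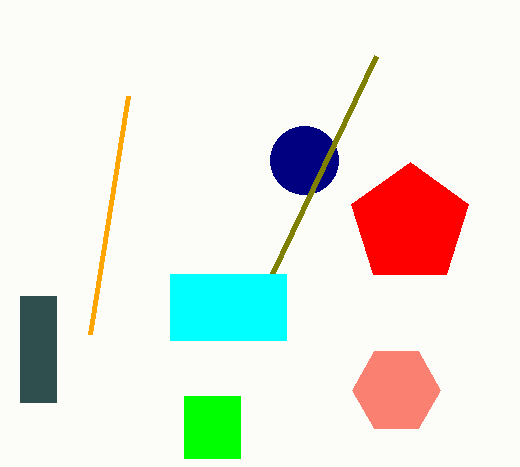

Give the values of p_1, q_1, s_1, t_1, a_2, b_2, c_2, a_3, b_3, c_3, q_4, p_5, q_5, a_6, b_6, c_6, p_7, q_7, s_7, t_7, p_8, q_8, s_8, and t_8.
p_1 = 20, q_1 = 296, s_1 = 56, t_1 = 402, a_2 = 410, b_2 = 224, c_2 = 62, a_3 = 304, b_3 = 160, c_3 = 34, q_4 = 56, p_5 = 90, q_5 = 334, a_6 = 396, b_6 = 390, c_6 = 44, p_7 = 170, q_7 = 274, s_7 = 286, t_7 = 340, p_8 = 184, q_8 = 396, s_8 = 240, t_8 = 458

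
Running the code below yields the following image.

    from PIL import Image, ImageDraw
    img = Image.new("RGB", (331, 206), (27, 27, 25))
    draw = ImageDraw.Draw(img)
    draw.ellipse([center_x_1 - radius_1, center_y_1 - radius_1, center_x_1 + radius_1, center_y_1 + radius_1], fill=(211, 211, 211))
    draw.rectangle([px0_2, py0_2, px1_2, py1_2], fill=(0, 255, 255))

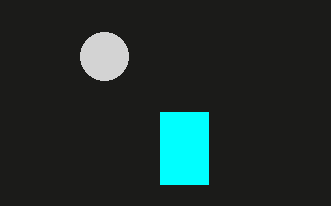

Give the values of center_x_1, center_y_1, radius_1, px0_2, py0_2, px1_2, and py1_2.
center_x_1 = 104; center_y_1 = 56; radius_1 = 24; px0_2 = 160; py0_2 = 112; px1_2 = 208; py1_2 = 184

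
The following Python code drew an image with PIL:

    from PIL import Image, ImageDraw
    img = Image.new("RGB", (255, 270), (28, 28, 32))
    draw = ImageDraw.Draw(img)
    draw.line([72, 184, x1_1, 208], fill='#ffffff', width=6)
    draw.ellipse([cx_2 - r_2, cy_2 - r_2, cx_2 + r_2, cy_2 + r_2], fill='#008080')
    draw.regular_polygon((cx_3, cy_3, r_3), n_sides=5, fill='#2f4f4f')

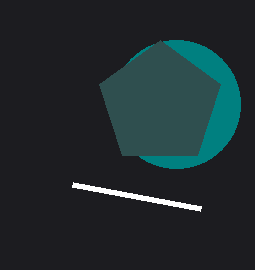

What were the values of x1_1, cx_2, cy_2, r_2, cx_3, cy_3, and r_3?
x1_1 = 200; cx_2 = 176; cy_2 = 104; r_2 = 64; cx_3 = 160; cy_3 = 104; r_3 = 64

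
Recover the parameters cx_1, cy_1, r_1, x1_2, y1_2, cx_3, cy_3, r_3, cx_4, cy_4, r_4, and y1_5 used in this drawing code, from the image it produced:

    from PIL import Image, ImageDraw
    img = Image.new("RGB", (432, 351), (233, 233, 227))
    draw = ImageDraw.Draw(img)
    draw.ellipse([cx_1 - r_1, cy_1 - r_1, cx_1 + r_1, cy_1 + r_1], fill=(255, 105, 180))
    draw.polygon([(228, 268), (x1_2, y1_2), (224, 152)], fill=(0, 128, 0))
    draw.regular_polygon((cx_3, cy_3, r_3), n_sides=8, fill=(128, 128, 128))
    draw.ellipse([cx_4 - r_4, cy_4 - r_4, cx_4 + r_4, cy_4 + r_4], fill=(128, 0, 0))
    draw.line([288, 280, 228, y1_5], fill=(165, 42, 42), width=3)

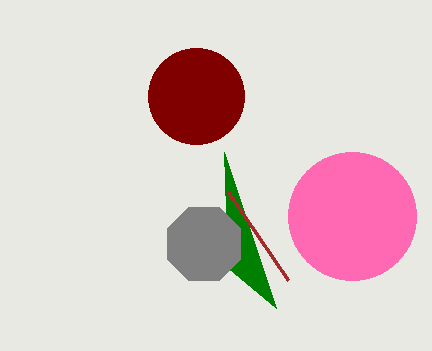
cx_1 = 352, cy_1 = 216, r_1 = 64, x1_2 = 276, y1_2 = 308, cx_3 = 204, cy_3 = 244, r_3 = 40, cx_4 = 196, cy_4 = 96, r_4 = 48, y1_5 = 192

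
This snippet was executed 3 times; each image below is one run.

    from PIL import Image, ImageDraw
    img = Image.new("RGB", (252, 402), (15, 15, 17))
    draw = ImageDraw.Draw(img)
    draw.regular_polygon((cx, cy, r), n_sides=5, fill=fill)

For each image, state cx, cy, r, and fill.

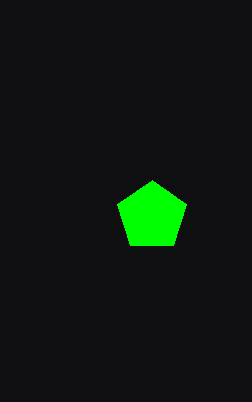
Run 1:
cx = 152, cy = 216, r = 36, fill = 'lime'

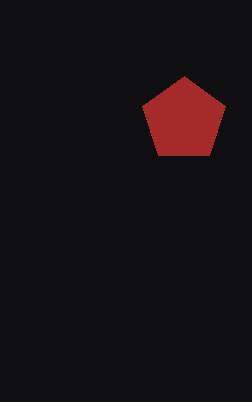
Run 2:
cx = 184, cy = 120, r = 44, fill = 'brown'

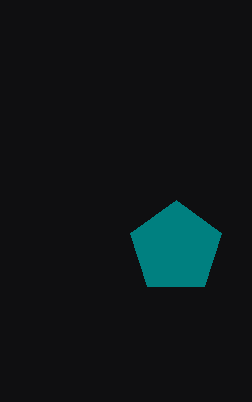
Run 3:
cx = 176
cy = 248
r = 48
fill = 'teal'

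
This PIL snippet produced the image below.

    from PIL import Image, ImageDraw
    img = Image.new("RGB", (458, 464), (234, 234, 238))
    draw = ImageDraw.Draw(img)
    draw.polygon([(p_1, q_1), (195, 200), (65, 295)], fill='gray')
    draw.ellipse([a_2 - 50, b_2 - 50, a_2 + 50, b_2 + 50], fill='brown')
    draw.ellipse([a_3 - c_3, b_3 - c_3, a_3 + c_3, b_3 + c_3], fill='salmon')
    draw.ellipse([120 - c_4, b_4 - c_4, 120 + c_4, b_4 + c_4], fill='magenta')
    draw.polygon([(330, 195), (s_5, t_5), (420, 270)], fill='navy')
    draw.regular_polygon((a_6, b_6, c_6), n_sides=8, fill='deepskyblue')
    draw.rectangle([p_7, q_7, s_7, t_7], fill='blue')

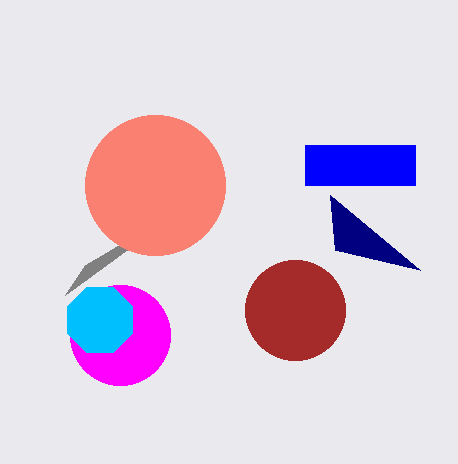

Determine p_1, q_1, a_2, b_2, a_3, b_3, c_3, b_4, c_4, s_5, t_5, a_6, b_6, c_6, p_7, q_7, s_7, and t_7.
p_1 = 85
q_1 = 265
a_2 = 295
b_2 = 310
a_3 = 155
b_3 = 185
c_3 = 70
b_4 = 335
c_4 = 50
s_5 = 335
t_5 = 250
a_6 = 100
b_6 = 320
c_6 = 35
p_7 = 305
q_7 = 145
s_7 = 415
t_7 = 185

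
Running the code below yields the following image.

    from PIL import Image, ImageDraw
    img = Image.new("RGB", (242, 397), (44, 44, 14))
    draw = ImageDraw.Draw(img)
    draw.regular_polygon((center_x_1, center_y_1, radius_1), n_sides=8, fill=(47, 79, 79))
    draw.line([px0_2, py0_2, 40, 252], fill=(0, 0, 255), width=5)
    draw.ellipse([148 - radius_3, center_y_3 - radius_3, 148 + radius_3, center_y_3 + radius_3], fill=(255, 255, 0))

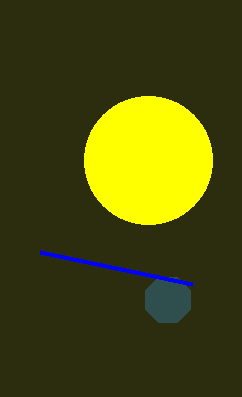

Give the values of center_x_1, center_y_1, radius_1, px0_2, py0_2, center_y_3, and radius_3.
center_x_1 = 168
center_y_1 = 300
radius_1 = 24
px0_2 = 192
py0_2 = 284
center_y_3 = 160
radius_3 = 64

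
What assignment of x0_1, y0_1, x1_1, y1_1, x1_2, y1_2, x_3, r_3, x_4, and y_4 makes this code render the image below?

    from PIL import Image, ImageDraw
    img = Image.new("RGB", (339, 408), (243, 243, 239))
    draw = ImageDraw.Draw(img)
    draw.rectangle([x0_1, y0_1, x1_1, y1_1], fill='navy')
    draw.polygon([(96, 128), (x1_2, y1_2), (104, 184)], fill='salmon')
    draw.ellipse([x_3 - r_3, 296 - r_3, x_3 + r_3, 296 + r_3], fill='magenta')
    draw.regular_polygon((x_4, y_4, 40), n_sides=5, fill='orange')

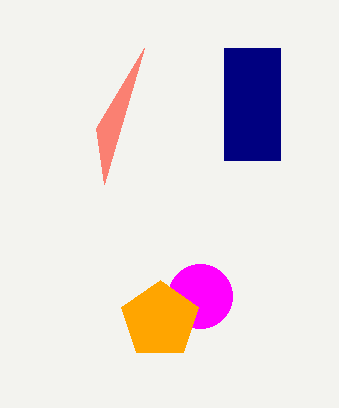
x0_1 = 224, y0_1 = 48, x1_1 = 280, y1_1 = 160, x1_2 = 144, y1_2 = 48, x_3 = 200, r_3 = 32, x_4 = 160, y_4 = 320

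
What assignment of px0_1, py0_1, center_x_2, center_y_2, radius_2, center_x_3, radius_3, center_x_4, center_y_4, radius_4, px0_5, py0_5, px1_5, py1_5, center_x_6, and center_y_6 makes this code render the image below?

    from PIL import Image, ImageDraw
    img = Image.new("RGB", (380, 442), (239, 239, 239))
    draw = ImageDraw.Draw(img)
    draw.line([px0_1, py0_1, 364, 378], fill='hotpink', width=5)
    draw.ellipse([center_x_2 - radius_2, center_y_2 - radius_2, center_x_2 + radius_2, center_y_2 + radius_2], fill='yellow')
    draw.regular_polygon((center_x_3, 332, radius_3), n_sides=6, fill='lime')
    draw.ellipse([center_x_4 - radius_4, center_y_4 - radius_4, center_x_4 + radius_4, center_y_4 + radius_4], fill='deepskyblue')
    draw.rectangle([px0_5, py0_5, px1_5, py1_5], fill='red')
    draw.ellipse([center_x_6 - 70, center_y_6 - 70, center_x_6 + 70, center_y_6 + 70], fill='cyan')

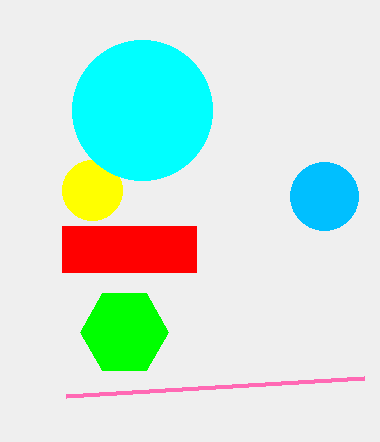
px0_1 = 66; py0_1 = 396; center_x_2 = 92; center_y_2 = 190; radius_2 = 30; center_x_3 = 124; radius_3 = 44; center_x_4 = 324; center_y_4 = 196; radius_4 = 34; px0_5 = 62; py0_5 = 226; px1_5 = 196; py1_5 = 272; center_x_6 = 142; center_y_6 = 110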